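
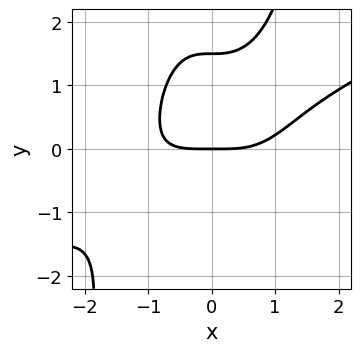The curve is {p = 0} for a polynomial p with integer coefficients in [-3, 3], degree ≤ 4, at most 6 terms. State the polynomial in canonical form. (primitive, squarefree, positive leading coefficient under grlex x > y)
x^4 - 2*x^3*y + 2*y^2 - 3*y

1. Degree: the shape is more complex than any degree-3 curve, so deg p = 4.
2. Checking where it meets the axes: it crosses the x-axis at the gridline x = 0; it meets the y-axis at y = 0 (among the integer gridlines).
3. Putting this together gives p.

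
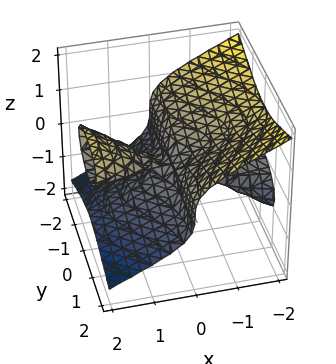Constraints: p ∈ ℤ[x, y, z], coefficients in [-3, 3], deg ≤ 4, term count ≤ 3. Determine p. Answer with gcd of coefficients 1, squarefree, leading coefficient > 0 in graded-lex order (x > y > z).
x^2*z - x*y^2 - 3*z^3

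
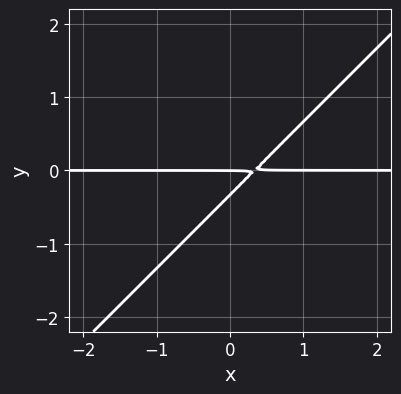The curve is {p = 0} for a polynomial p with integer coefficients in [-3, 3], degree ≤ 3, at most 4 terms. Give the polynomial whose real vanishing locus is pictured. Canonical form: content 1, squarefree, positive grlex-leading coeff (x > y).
Degree: the shape is more complex than any degree-1 curve, so deg p = 2.
Checking where it meets the axes: every point of the x-axis in the box is on the curve; it crosses the y-axis at the gridline y = 0.
Fitting integer coefficients to these (and the overall shape) gives p.

3*x*y - 3*y^2 - y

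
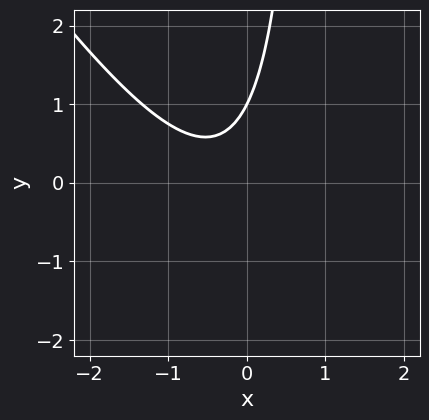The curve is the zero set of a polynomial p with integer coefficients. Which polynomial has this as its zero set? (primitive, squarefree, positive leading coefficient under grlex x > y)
1. deg p = 2. A generic line meets the curve in up to 2 points.
2. From the visible intercepts: it meets the y-axis at y = 1 (among the integer gridlines); no x-intercept at any integer in the box.
3. These observations pin down the coefficients.

3*x^2 + 2*x*y + 2*x - 2*y + 2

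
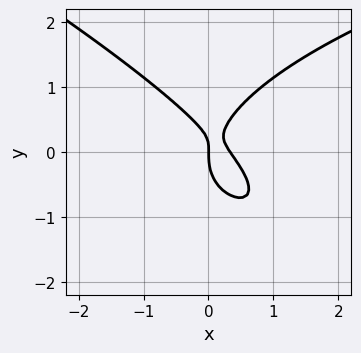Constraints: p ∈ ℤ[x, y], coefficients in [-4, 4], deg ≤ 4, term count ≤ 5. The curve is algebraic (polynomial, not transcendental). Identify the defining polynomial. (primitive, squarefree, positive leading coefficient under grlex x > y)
First, degree: no degree-2 curve has this shape, so deg p = 3.
Then, observable constraints: one x-axis crossing is at x = 0; one y-axis crossing is at y = 0.
Finally, together with the visible shape, these determine p as stated.

x*y^2 + 2*y^3 - 3*x^2 - 2*x*y + x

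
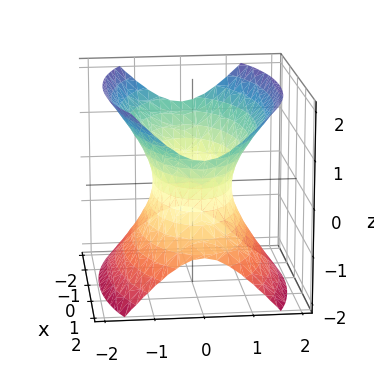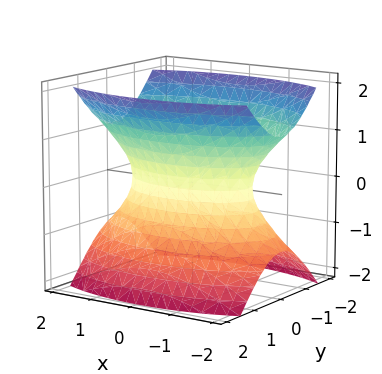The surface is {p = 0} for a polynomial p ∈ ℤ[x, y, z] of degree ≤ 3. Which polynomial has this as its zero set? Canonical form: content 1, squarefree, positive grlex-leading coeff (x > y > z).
x^2 + 3*y^2 - 2*z^2 - 2

1. Degree: an hourglass — one-sheet hyperboloid; a quadric, so deg p = 2.
2. Symmetries: it's symmetric under x → −x, forcing even powers of x; mirror symmetry z ↦ −z ⇒ only even powers of z; mirror symmetry y ↦ −y ⇒ only even powers of y.
3. Against the integer gridlines: the surface avoids every integer z-axis point in the box.
4. Putting this together gives p.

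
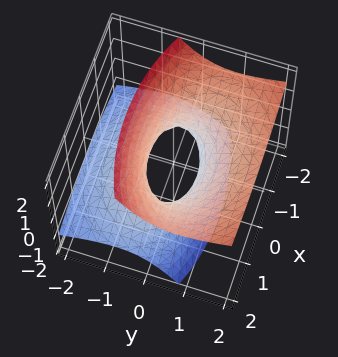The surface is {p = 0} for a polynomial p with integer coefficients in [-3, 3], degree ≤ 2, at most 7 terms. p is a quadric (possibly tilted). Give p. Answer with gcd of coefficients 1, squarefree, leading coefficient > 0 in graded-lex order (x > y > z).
Degree: no degree-1 surface has this shape, so deg p = 2.
Checking where it meets the axes: it misses every integer gridline on the z-axis; among the integer gridlines, it crosses the x-axis at x ∈ {-1, 1}.
Putting this together gives p.

x^2 + 2*y^2 - 3*y*z - 2*z^2 - 1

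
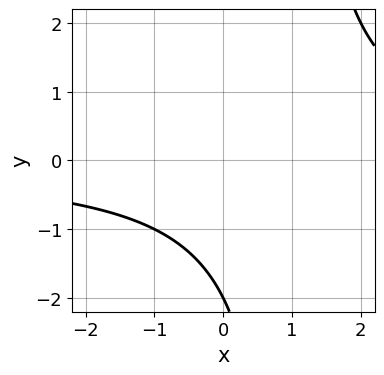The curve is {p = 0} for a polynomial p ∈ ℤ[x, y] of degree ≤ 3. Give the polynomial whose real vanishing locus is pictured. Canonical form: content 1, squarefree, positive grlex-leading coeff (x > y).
x*y - y - 2

First, the degree is 2 — the shape is more complex than any degree-1 curve.
Next, reading off the gridlines: the curve avoids every integer x-axis point in the box; one y-axis crossing is at y = -2.
Finally, matching integer coefficients to the picture gives p.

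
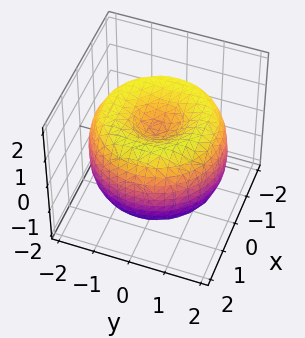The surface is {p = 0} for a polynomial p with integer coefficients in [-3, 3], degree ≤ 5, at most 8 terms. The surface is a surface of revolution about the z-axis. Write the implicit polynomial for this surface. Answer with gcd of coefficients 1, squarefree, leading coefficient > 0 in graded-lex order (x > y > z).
deg p = 4. No degree-3 surface has this shape.
Symmetries: rotational symmetry about the z-axis ⇒ p depends on x, y only through x² + y².
Reading off the gridlines: a circular section at z = 0 has radius between 1 and 2.
Fitting integer coefficients to these (and the overall shape) gives p.

x^4 + 2*x^2*y^2 + y^4 - 3*x^2 - 3*y^2 + 2*z^2 - 1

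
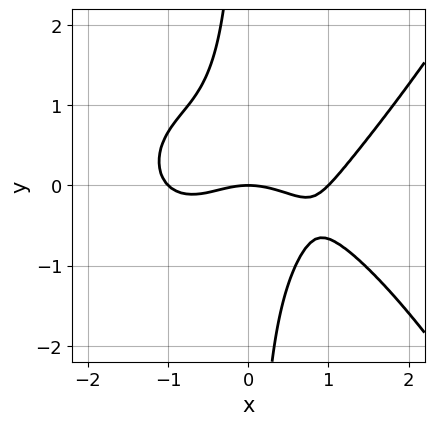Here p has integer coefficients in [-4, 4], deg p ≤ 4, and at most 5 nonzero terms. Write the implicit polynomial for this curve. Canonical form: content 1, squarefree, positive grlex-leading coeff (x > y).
x^4 - 3*x*y^2 - x^2 - 2*y

1. Degree: the shape is more complex than any degree-3 curve, so deg p = 4.
2. Against the integer gridlines: it crosses the y-axis at the gridline y = 0; among the integer gridlines, it crosses the x-axis at x ∈ {-1, 0, 1}.
3. Putting this together gives p.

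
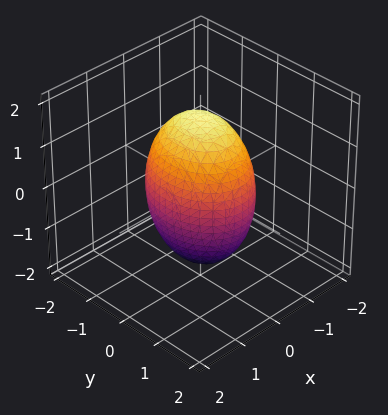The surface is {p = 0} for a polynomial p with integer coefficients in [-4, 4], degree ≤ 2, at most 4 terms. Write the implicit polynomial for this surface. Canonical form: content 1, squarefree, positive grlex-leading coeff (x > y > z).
3*x^2 + 2*y^2 + z^2 - 3

1. The degree is 2 — a closed, bounded, convex surface; a quadric.
2. Symmetries: it's symmetric under z → −z, forcing even powers of z; the x ↦ −x reflection is a symmetry, so x appears only in even powers; mirror symmetry y ↦ −y ⇒ only even powers of y.
3. From the visible intercepts: among the integer gridlines, it crosses the x-axis at x ∈ {-1, 1}.
4. These observations pin down the coefficients.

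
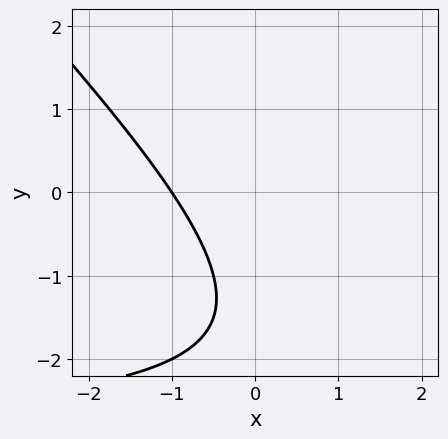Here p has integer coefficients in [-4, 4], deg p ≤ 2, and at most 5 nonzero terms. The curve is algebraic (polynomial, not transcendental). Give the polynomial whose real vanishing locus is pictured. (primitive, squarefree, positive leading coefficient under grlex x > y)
x*y + y^2 + 3*x + 3*y + 3

The degree is 2 — the shape is more complex than any degree-1 curve.
Against the integer gridlines: the curve avoids every integer y-axis point in the box; it meets the x-axis at x = -1 (among the integer gridlines).
The integer polynomial consistent with all of this is the stated p.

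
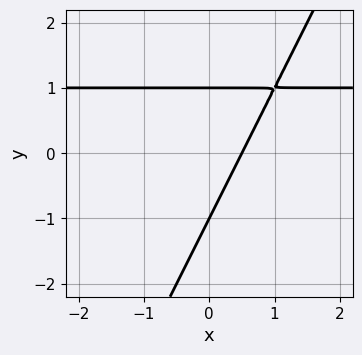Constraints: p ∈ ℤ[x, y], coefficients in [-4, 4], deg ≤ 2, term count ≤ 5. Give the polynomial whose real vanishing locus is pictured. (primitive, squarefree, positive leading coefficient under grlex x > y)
2*x*y - y^2 - 2*x + 1

First, the degree is 2 — no degree-1 curve has this shape.
Then, checking where it meets the axes: among the integer gridlines, it crosses the y-axis at y ∈ {-1, 1}.
Finally, assembling these constraints gives the stated polynomial.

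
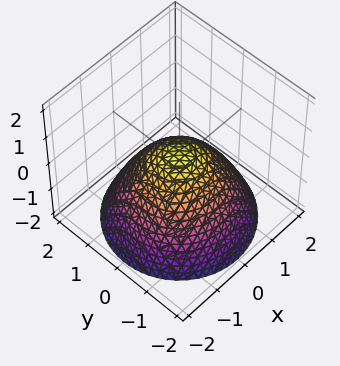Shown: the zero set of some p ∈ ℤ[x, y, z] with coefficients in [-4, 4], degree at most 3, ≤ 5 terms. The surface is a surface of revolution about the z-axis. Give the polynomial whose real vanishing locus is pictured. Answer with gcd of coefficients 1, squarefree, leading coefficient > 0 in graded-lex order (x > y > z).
2*x^2 + 2*y^2 + 3*z - 1

deg p = 2. A generic line meets the surface in up to 2 points.
Symmetries: every cross-section ⟂ z is a circle, so x, y appear only via x² + y².
From the visible intercepts: a circular section at z = -2 has radius between 1 and 2.
These observations pin down the coefficients.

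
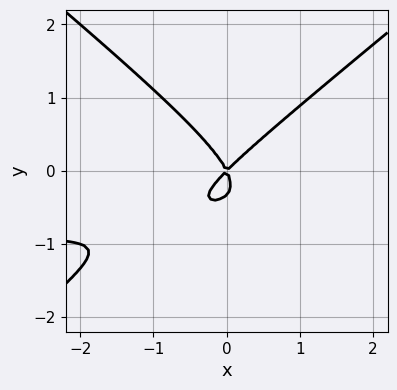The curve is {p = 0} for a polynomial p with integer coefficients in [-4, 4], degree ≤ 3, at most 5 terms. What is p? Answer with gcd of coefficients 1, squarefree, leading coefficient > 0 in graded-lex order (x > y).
First, degree: no degree-2 curve has this shape, so deg p = 3.
Next, observable constraints: it crosses the x-axis at the gridline x = 0; it crosses the y-axis at the gridline y = 0.
Finally, these observations pin down the coefficients.

2*x^2*y - 3*y^3 + 2*x^2 - x*y - y^2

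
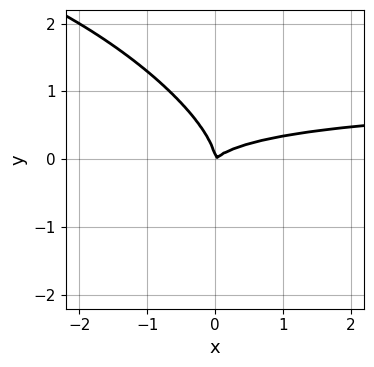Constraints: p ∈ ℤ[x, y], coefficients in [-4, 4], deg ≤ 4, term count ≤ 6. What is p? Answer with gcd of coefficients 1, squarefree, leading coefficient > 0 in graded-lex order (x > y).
(a) The degree is 3 — the shape is more complex than any degree-2 curve.
(b) From the axis intercepts and sections: one y-axis crossing is at y = 0; it meets the x-axis at x = 0 (among the integer gridlines).
(c) Together with the visible shape, these determine p as stated.

x^2*y + 2*x*y^2 + 2*y^3 - x^2 + x*y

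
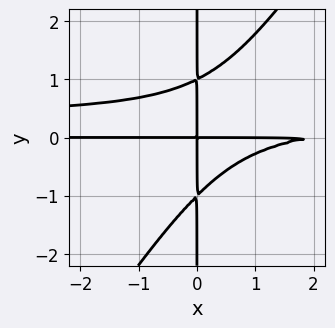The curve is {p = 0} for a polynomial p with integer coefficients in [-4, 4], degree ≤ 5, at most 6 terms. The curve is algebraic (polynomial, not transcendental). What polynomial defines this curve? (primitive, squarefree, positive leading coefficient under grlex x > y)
First, deg p = 4. No degree-3 curve has this shape.
Then, against the integer gridlines: the visible x-axis segment lies entirely on the curve; every point of the y-axis in the box is on the curve.
Finally, fitting integer coefficients to these (and the overall shape) gives p.

3*x^2*y^2 - 2*x*y^3 - x^2*y + 2*x*y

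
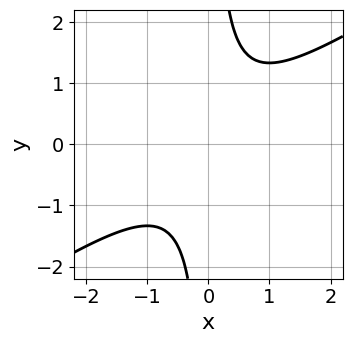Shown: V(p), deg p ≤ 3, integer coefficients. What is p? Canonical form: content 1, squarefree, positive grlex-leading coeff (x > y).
deg p = 2. The shape is more complex than any degree-1 curve.
From the axis intercepts and sections: no x-intercept at any integer in the box; the curve avoids every integer y-axis point in the box.
The integer polynomial consistent with all of this is the stated p.

2*x^2 - 3*x*y + 2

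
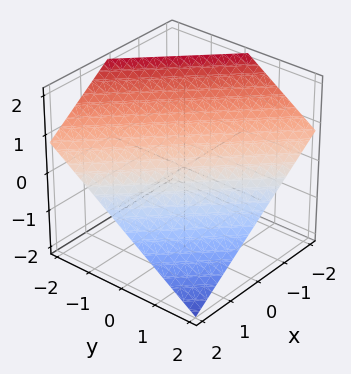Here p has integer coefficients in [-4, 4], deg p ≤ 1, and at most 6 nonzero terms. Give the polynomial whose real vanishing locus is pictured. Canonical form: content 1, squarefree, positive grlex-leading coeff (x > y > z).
2*x + 2*y + 3*z - 2

deg p = 1. The surface is flat (a plane).
Checking where it meets the axes: one x-axis crossing is at x = 1; it crosses the y-axis at the gridline y = 1.
These observations pin down the coefficients.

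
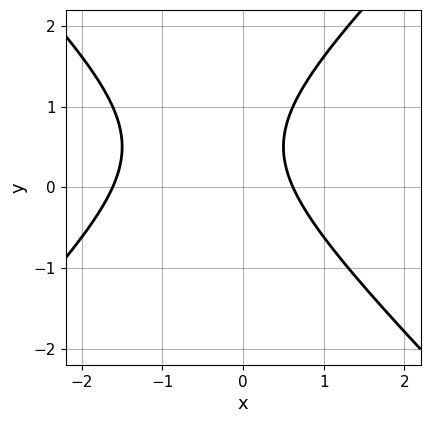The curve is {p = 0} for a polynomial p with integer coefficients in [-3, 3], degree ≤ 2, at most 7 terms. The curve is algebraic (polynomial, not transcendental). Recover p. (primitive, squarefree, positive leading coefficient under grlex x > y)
x^2 - y^2 + x + y - 1

1. deg p = 2. A generic line meets the curve in up to 2 points.
2. Checking where it meets the axes: the curve avoids every integer y-axis point in the box.
3. The integer polynomial consistent with all of this is the stated p.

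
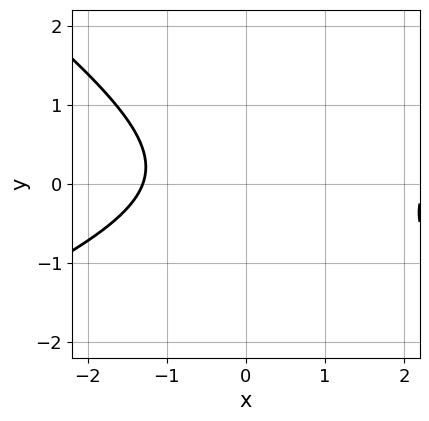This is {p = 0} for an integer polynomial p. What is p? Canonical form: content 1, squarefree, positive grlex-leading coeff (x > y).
x^2 - x*y - 3*y^2 - x - 3

The degree is 2 — no degree-1 curve has this shape.
From the visible intercepts: the curve avoids every integer y-axis point in the box.
Fitting integer coefficients to these (and the overall shape) gives p.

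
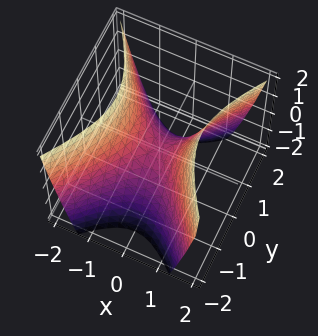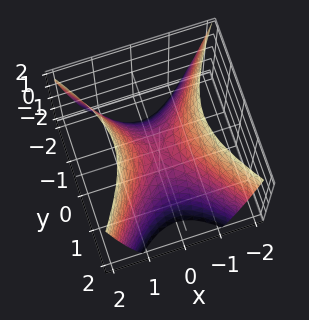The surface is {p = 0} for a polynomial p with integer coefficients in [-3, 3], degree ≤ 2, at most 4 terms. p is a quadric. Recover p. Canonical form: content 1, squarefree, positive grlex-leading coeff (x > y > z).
3*x^2 - 2*y^2 - 2*z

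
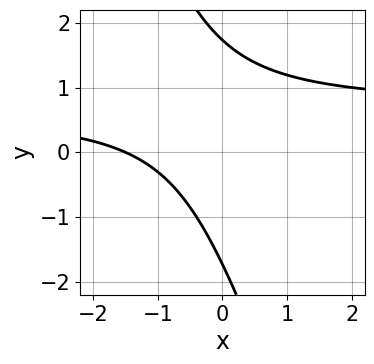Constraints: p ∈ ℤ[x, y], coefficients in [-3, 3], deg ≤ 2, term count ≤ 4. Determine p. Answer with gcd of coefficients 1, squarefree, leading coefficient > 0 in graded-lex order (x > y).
3*x*y + y^2 - 2*x - 3

(a) The degree is 2 — a generic line meets the curve in up to 2 points.
(b) Matching integer coefficients to the picture gives p.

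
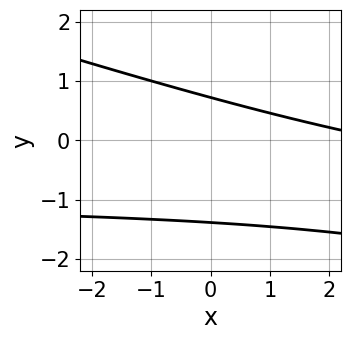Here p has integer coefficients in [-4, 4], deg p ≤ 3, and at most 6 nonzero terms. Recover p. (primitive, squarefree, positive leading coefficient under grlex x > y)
x*y + 3*y^2 + x + 2*y - 3

The degree is 2 — a generic line meets the curve in up to 2 points.
Reading off the gridlines: no x-intercept at any integer in the box.
Putting this together gives p.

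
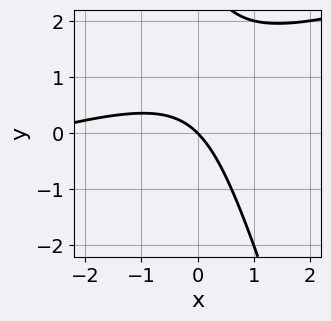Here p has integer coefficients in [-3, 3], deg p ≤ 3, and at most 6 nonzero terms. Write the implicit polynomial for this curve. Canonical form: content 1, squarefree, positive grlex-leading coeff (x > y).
First, the degree is 2 — a generic line meets the curve in up to 2 points.
Then, observable constraints: it meets the y-axis at y = 0 (among the integer gridlines); it meets the x-axis at x = 0 (among the integer gridlines).
Finally, together with the visible shape, these determine p as stated.

x^2 - 3*x*y - y^2 + 3*x + 3*y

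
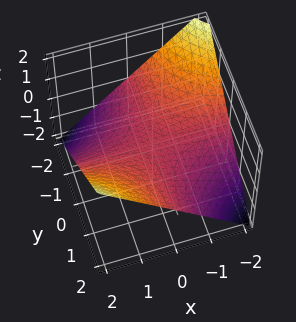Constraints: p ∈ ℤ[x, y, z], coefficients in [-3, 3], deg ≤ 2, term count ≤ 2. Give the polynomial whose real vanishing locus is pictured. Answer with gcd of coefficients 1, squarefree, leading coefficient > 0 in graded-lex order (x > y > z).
x*y - 2*z

(a) The degree is 2 — a saddle surface; a quadric.
(b) Observable constraints: the visible y-axis segment lies entirely on the surface; it meets the z-axis at z = 0 (among the integer gridlines); every point of the x-axis in the box is on the surface.
(c) Together with the visible shape, these determine p as stated.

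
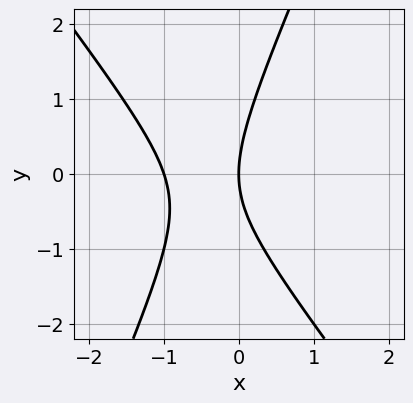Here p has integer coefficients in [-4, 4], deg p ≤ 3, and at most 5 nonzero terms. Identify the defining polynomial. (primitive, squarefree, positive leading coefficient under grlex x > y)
First, the degree is 2 — a generic line meets the curve in up to 2 points.
Then, from the visible intercepts: it meets the y-axis at y = 0 (among the integer gridlines); among the integer gridlines, it crosses the x-axis at x ∈ {-1, 0}.
Finally, putting this together gives p.

3*x^2 + x*y - y^2 + 3*x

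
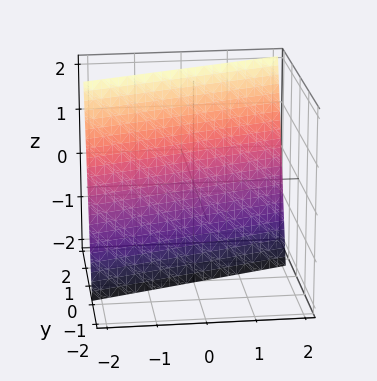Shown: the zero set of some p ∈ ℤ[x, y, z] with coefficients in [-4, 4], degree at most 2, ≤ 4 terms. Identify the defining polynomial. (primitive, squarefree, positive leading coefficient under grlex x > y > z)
1. Degree: every cross-section is a straight line — this is a plane, so deg p = 1.
2. Against the integer gridlines: it crosses the z-axis at the gridline z = -2; one x-axis crossing is at x = -2.
3. The integer polynomial consistent with all of this is the stated p.

x - 3*y + z + 2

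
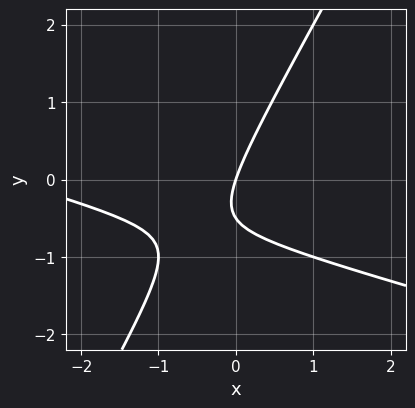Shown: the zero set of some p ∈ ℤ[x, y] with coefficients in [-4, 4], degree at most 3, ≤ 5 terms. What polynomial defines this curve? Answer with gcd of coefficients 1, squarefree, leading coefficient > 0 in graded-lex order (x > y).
deg p = 2. The shape is more complex than any degree-1 curve.
Against the integer gridlines: one y-axis crossing is at y = 0; it crosses the x-axis at the gridline x = 0.
Putting this together gives p.

x^2 + 3*x*y - 2*y^2 + 3*x - y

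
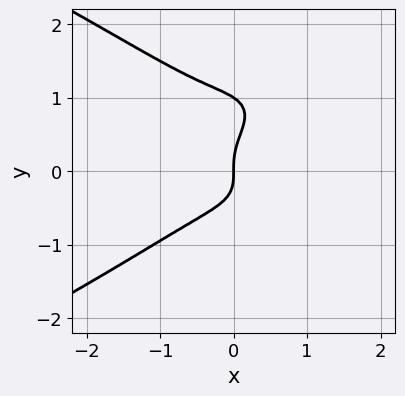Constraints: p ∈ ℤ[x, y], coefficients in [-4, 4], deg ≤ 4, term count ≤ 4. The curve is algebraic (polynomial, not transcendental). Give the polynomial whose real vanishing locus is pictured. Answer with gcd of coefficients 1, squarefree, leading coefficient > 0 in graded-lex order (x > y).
3*y^4 + 3*x^3 - 3*y^3 + 2*x

Degree: a generic line meets the curve in up to 4 points, so deg p = 4.
From the visible intercepts: among the integer gridlines, it crosses the y-axis at y ∈ {0, 1}; it meets the x-axis at x = 0 (among the integer gridlines).
Fitting integer coefficients to these (and the overall shape) gives p.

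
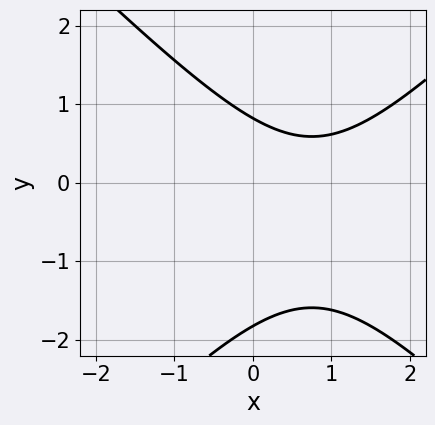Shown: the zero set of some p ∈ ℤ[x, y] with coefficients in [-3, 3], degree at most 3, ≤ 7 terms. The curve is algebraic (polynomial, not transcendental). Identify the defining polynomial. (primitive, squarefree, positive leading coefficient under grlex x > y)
2*x^2 - 2*y^2 - 3*x - 2*y + 3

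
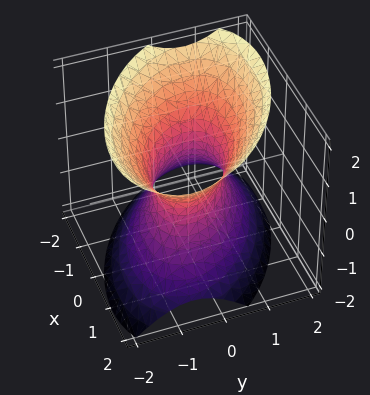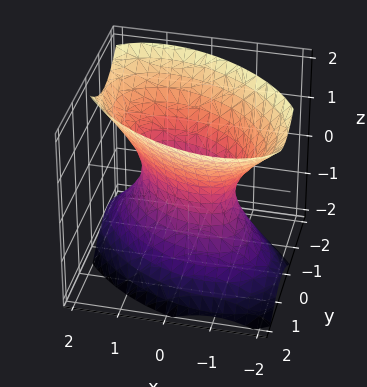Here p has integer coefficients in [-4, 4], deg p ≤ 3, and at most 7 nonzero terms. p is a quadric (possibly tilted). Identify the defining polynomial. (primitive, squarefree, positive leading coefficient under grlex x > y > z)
2*x^2 + 2*x*y + 3*y^2 - 2*z^2 - 2

1. deg p = 2. No degree-1 surface has this shape.
2. Reading off the gridlines: the surface avoids every integer z-axis point in the box; among the integer gridlines, it crosses the x-axis at x ∈ {-1, 1}.
3. Solving for integer coefficients yields p as stated.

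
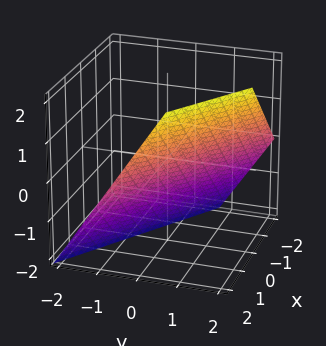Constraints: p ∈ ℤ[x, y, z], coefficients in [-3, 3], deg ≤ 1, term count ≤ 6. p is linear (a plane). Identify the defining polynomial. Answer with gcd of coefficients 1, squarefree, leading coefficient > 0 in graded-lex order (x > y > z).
2*x + 3*y - 2*z - 2

First, degree: every cross-section is a straight line — this is a plane, so deg p = 1.
Then, from the axis intercepts and sections: it meets the x-axis at x = 1 (among the integer gridlines); it crosses the z-axis at the gridline z = -1.
Finally, putting this together gives p.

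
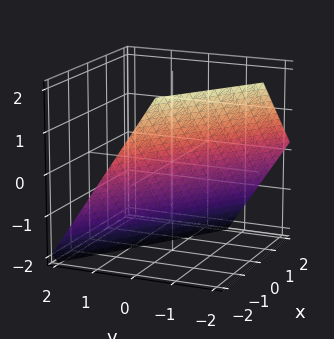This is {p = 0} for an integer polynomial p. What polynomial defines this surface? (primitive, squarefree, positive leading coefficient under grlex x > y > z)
1. deg p = 1.
2. From the axis intercepts and sections: it meets the x-axis at x = -1 (among the integer gridlines); one z-axis crossing is at z = -1.
3. Fitting integer coefficients to these (and the overall shape) gives p.

2*x + 3*y + 2*z + 2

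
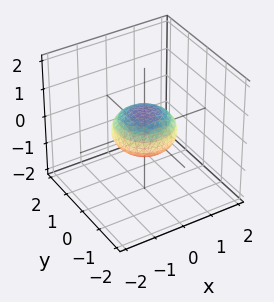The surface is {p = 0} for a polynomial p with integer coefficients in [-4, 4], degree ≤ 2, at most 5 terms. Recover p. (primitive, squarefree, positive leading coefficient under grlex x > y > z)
x^2 + y^2 + 2*z^2 - 1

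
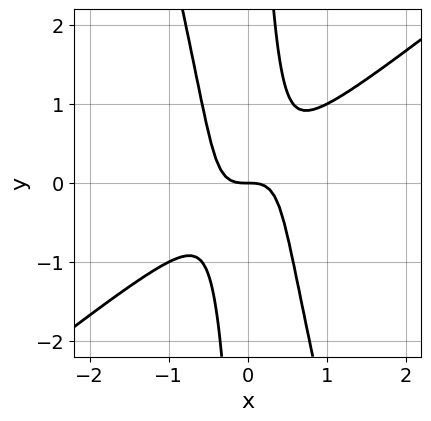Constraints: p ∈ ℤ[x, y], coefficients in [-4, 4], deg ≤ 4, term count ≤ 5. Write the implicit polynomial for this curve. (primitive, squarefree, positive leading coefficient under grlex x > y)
The degree is 3 — a generic line meets the curve in up to 3 points.
Checking where it meets the axes: it meets the y-axis at y = 0 (among the integer gridlines); it meets the x-axis at x = 0 (among the integer gridlines).
Together with the visible shape, these determine p as stated.

3*x^3 - 3*x^2*y - x*y^2 + y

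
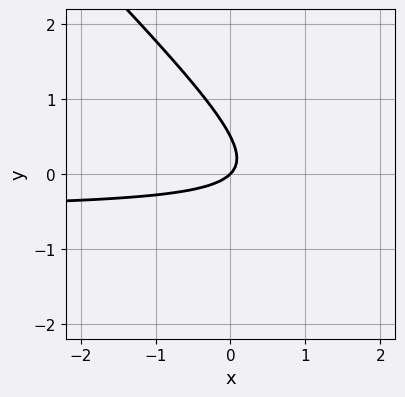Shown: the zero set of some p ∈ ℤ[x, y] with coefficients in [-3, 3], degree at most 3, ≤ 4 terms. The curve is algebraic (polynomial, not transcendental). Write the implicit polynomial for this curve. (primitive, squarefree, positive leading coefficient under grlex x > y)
1. Degree: no degree-1 curve has this shape, so deg p = 2.
2. From the visible intercepts: one x-axis crossing is at x = 0; it meets the y-axis at y = 0 (among the integer gridlines).
3. Matching integer coefficients to the picture gives p.

2*x*y + 2*y^2 + x - y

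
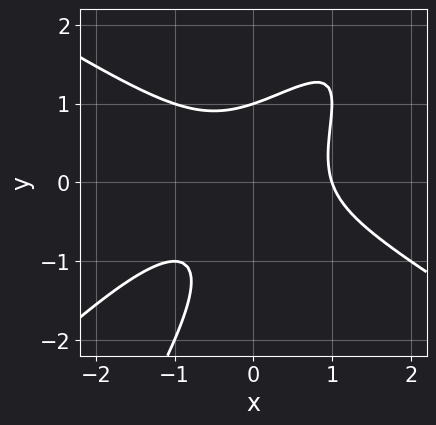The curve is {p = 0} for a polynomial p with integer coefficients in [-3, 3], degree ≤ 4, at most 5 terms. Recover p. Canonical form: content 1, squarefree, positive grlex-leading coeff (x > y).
(a) deg p = 3. A generic line meets the curve in up to 3 points.
(b) From the axis intercepts and sections: one x-axis crossing is at x = 1; it crosses the y-axis at the gridline y = 1.
(c) Putting this together gives p.

x^3 - 2*x*y^2 + y^3 + x*y - 1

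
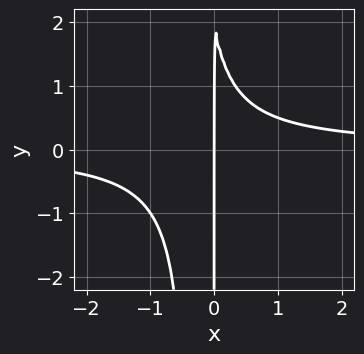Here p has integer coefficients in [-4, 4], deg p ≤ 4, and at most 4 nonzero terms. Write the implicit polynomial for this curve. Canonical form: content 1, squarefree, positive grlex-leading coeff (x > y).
3*x^2*y + x*y - 2*x

(a) deg p = 3. A generic line meets the curve in up to 3 points.
(b) Observable constraints: the visible y-axis segment lies entirely on the curve; it meets the x-axis at x = 0 (among the integer gridlines).
(c) Solving for integer coefficients yields p as stated.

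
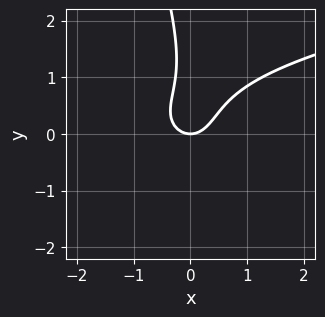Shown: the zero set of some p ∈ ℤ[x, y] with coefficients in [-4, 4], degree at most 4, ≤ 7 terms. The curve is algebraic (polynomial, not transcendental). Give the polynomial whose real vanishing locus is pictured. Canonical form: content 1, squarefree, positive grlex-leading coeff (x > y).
3*x*y^2 + y^3 - 3*x^2 - 2*y^2 + 2*y

1. deg p = 3. A generic line meets the curve in up to 3 points.
2. Reading off the gridlines: it meets the x-axis at x = 0 (among the integer gridlines); one y-axis crossing is at y = 0.
3. Fitting integer coefficients to these (and the overall shape) gives p.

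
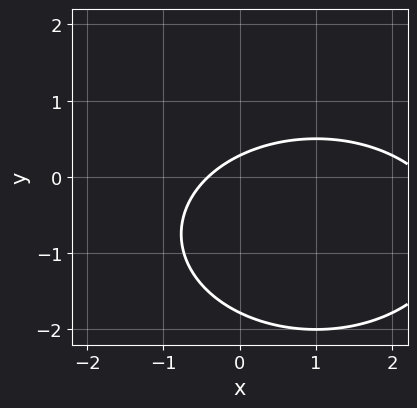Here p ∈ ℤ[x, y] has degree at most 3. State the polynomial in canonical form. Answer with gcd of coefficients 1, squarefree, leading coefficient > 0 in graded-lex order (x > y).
1. The degree is 2 — no degree-1 curve has this shape.
2. Matching integer coefficients to the picture gives p.

x^2 + 2*y^2 - 2*x + 3*y - 1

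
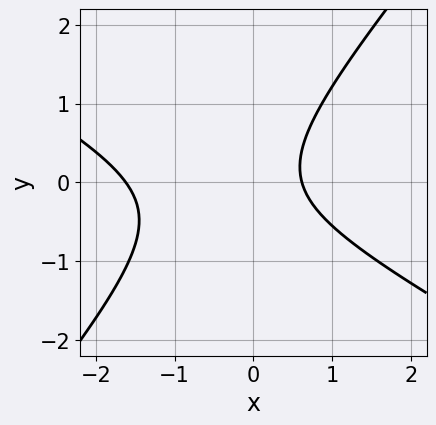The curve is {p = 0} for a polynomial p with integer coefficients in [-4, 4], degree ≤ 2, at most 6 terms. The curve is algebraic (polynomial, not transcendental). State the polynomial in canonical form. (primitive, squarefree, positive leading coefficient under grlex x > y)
(a) Degree: a generic line meets the curve in up to 2 points, so deg p = 2.
(b) Against the integer gridlines: the curve avoids every integer y-axis point in the box.
(c) Assembling these constraints gives the stated polynomial.

2*x^2 + 2*x*y - 3*y^2 + 2*x - 2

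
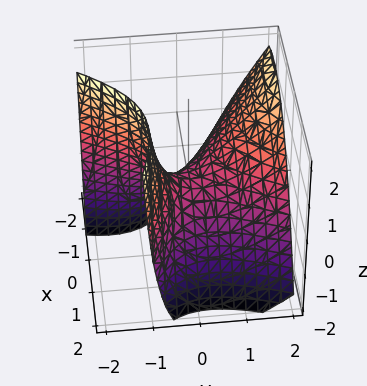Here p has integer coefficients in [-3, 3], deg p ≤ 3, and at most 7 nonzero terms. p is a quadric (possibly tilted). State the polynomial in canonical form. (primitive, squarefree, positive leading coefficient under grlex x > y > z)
2*x^2 + 3*x*y - 2*y^2 + 2*y*z + 3*z

Degree: a generic line meets the surface in up to 2 points, so deg p = 2.
Reading off the gridlines: it crosses the y-axis at the gridline y = 0; it crosses the x-axis at the gridline x = 0.
Solving for integer coefficients yields p as stated.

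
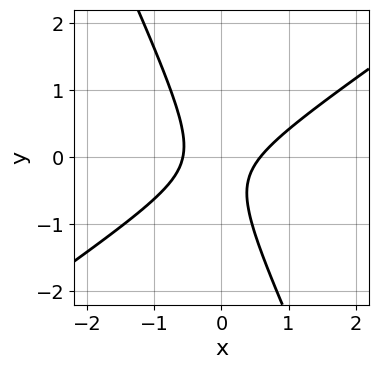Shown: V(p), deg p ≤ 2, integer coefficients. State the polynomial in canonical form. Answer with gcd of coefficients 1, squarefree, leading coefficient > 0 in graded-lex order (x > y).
The degree is 2 — a generic line meets the curve in up to 2 points.
Reading off the gridlines: the curve avoids every integer y-axis point in the box.
Solving for integer coefficients yields p as stated.

3*x^2 - 3*x*y - 2*y^2 - y - 1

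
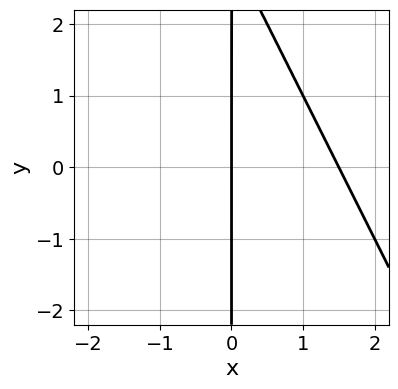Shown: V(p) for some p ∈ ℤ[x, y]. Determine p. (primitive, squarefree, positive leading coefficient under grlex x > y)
2*x^2 + x*y - 3*x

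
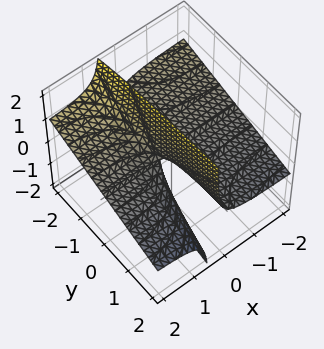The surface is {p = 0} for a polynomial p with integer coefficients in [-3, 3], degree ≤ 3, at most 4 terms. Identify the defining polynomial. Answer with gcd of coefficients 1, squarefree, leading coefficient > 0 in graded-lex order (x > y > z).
x*y + 3*x*z - z

(a) The degree is 2 — no degree-1 surface has this shape.
(b) Checking where it meets the axes: every point of the x-axis in the box is on the surface; every point of the y-axis in the box is on the surface; it crosses the z-axis at the gridline z = 0.
(c) Solving for integer coefficients yields p as stated.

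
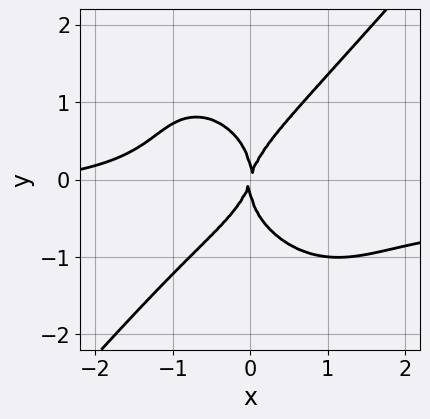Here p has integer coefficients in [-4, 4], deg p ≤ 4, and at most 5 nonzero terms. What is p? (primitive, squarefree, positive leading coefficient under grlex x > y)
3*x^3*y - 2*y^4 + x^3 + 3*x^2 - x*y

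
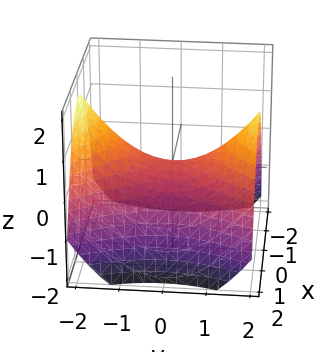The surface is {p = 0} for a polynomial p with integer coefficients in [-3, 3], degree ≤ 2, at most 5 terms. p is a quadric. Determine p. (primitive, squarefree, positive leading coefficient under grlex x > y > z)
2*x^2 - y^2 + 3*z

(a) Degree: a saddle surface; a quadric, so deg p = 2.
(b) Symmetries: it's symmetric under y → −y, forcing even powers of y; it's symmetric under x → −x, forcing even powers of x.
(c) Against the integer gridlines: it meets the y-axis at y = 0 (among the integer gridlines); one z-axis crossing is at z = 0; it meets the x-axis at x = 0 (among the integer gridlines).
(d) Together with the visible shape, these determine p as stated.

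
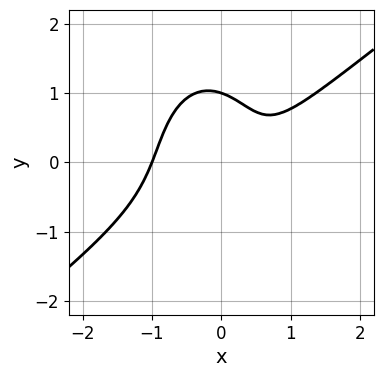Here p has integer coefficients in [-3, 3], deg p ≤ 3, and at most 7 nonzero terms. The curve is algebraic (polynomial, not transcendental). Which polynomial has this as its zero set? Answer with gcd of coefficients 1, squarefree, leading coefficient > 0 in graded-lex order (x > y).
2*x^3 - 2*x^2*y - y^3 - x + 1

(a) The degree is 3 — no degree-2 curve has this shape.
(b) From the visible intercepts: it meets the y-axis at y = 1 (among the integer gridlines); it crosses the x-axis at the gridline x = -1.
(c) Assembling these constraints gives the stated polynomial.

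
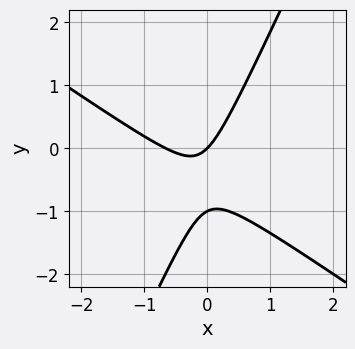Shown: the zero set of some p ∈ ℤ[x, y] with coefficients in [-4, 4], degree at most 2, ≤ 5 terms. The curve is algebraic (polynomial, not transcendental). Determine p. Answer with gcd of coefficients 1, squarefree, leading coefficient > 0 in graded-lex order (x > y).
3*x^2 + 3*x*y - 2*y^2 + 2*x - 2*y

(a) deg p = 2. The shape is more complex than any degree-1 curve.
(b) Observable constraints: it crosses the x-axis at the gridline x = 0; among the integer gridlines, it crosses the y-axis at y ∈ {-1, 0}.
(c) The integer polynomial consistent with all of this is the stated p.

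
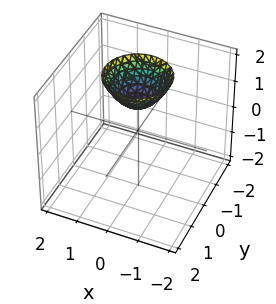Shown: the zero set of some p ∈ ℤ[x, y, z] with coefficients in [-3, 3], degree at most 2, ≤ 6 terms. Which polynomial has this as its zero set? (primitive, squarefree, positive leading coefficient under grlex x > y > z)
x^2 + y^2 - z + 1

1. deg p = 2. A generic line meets the surface in up to 2 points.
2. Symmetry: every cross-section ⟂ z is a circle, so x, y appear only via x² + y².
3. From the axis intercepts and sections: a circular section at z = 2 has radius exactly 1; one z-axis crossing is at z = 1; no y-intercept at any integer in the box.
4. The integer polynomial consistent with all of this is the stated p.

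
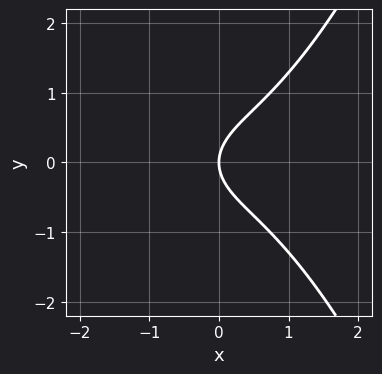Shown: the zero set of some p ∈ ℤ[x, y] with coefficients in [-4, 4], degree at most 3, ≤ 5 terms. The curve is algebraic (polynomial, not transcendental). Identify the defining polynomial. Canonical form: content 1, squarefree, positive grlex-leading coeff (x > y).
The degree is 3 — a generic line meets the curve in up to 3 points.
Symmetries: the y ↦ −y reflection is a symmetry, so y appears only in even powers.
Checking where it meets the axes: one y-axis crossing is at y = 0; it crosses the x-axis at the gridline x = 0.
Together with the visible shape, these determine p as stated.

2*x^3 - 3*y^2 + 3*x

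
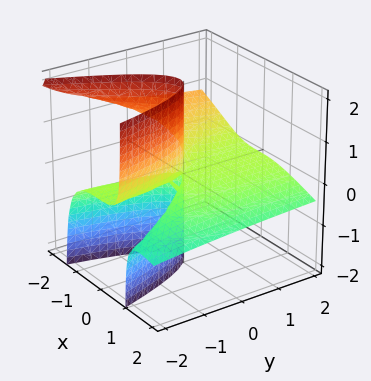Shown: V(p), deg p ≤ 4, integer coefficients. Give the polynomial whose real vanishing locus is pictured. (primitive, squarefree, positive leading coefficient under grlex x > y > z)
(a) The degree is 3 — the shape is more complex than any degree-2 surface.
(b) From the axis intercepts and sections: it crosses the x-axis at the gridline x = 0; every point of the z-axis in the box is on the surface.
(c) Solving for integer coefficients yields p as stated. Check: (0, 1, 0) on the y-axis lies on the surface, and p(0, 1, 0) = 0. ✓

x^3 + 3*x^2*z + 2*x*z + 2*y*z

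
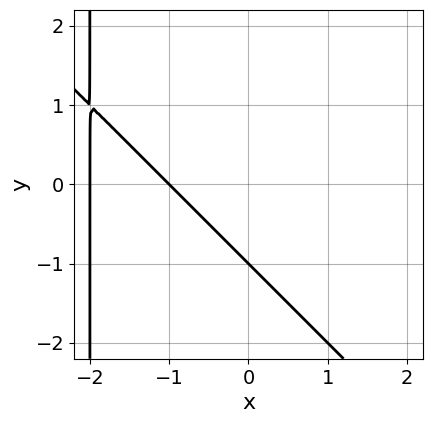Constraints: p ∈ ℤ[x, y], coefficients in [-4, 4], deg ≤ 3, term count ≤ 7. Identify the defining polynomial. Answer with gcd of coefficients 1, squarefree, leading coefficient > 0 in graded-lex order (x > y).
(a) Degree: a generic line meets the curve in up to 2 points, so deg p = 2.
(b) Observable constraints: it crosses the y-axis at the gridline y = -1; the x-axis gridline crossings are at x ∈ {-2, -1}.
(c) Solving for integer coefficients yields p as stated.

x^2 + x*y + 3*x + 2*y + 2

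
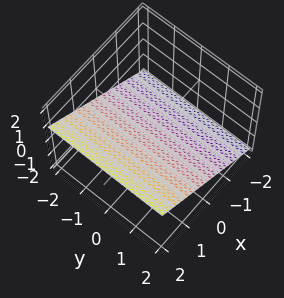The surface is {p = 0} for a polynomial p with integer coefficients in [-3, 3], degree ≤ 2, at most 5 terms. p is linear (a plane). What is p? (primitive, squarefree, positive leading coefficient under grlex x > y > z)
deg p = 1.
From the visible intercepts: no y-intercept at any integer in the box; it meets the x-axis at x = 1 (among the integer gridlines).
The integer polynomial consistent with all of this is the stated p.

2*x - 3*z - 2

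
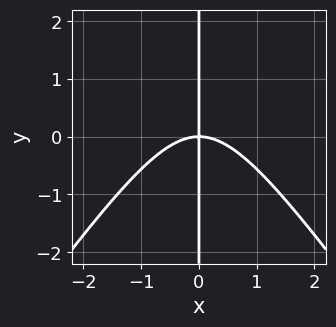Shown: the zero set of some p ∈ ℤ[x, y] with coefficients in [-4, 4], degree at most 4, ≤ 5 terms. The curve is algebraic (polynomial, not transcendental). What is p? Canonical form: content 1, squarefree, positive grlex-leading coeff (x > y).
(a) Degree: a generic line meets the curve in up to 3 points, so deg p = 3.
(b) Checking where it meets the axes: every point of the y-axis in the box is on the curve; it meets the x-axis at x = 0 (among the integer gridlines).
(c) Assembling these constraints gives the stated polynomial.

2*x^3 - x*y^2 + 3*x*y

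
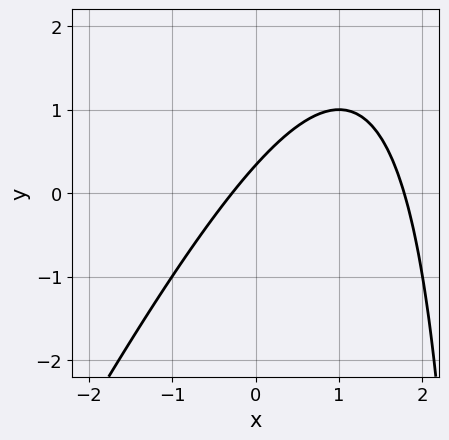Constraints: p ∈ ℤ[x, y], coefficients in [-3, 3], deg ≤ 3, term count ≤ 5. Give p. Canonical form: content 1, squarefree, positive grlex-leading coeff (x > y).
deg p = 2. A generic line meets the curve in up to 2 points.
Matching integer coefficients to the picture gives p.

2*x^2 - x*y - 3*x + 3*y - 1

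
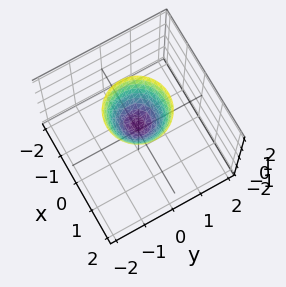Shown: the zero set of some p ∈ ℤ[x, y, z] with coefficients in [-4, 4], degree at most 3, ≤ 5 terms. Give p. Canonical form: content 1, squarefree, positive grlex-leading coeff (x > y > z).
3*x^2 + 3*y^2 - 2*z + 1

1. The degree is 2 — the shape is more complex than any degree-1 surface.
2. Symmetry: the surface is invariant under rotation about z: p = q(x² + y², z).
3. Checking where it meets the axes: it misses every integer gridline on the x-axis; a circular section at z = 2 has radius exactly 1.
4. These observations pin down the coefficients.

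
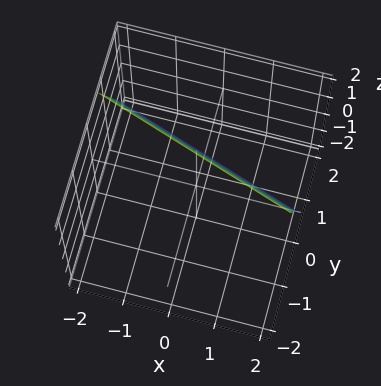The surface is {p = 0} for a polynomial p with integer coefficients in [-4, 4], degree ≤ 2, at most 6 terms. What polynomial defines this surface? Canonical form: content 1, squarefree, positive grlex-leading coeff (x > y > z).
x + 3*y + z - 2

The degree is 1 — every cross-section is a straight line — this is a plane.
Against the integer gridlines: one x-axis crossing is at x = 2; it meets the z-axis at z = 2 (among the integer gridlines).
Putting this together gives p.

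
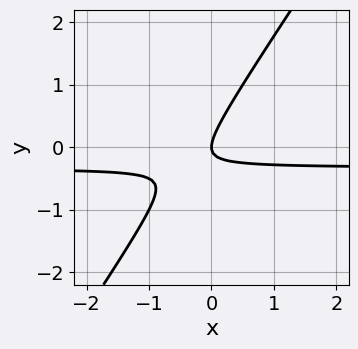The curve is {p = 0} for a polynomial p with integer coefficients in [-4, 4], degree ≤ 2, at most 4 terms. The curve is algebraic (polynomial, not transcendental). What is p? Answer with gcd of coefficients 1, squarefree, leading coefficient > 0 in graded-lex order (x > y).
First, deg p = 2. A generic line meets the curve in up to 2 points.
Next, against the integer gridlines: it crosses the y-axis at the gridline y = 0; it meets the x-axis at x = 0 (among the integer gridlines).
Finally, the integer polynomial consistent with all of this is the stated p.

3*x*y - 2*y^2 + x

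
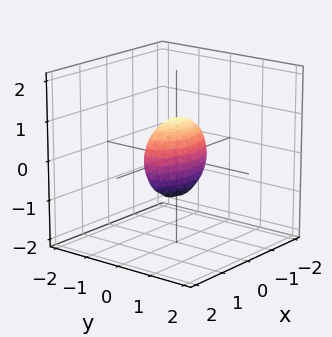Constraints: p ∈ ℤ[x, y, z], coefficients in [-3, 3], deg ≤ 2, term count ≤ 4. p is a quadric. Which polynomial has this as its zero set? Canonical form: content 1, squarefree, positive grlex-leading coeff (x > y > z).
x^2 + 3*y^2 + z^2 - 1

First, deg p = 2. Bounded and convex; a quadric.
Then, symmetries: it's symmetric under x → −x, forcing even powers of x; the z ↦ −z reflection is a symmetry, so z appears only in even powers; the y ↦ −y reflection is a symmetry, so y appears only in even powers.
Then, observable constraints: the x-axis gridline crossings are at x ∈ {-1, 1}; the z-axis gridline crossings are at z ∈ {-1, 1}.
Finally, fitting integer coefficients to these (and the overall shape) gives p.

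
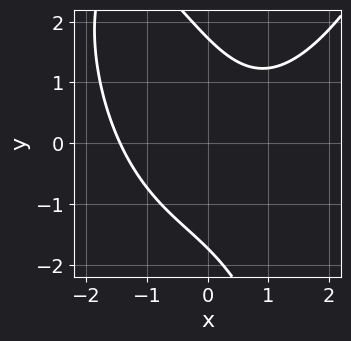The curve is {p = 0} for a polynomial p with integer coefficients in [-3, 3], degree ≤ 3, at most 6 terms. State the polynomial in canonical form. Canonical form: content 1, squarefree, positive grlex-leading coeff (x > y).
First, deg p = 3.
Finally, the integer polynomial consistent with all of this is the stated p.

x^3 - 2*x*y - y^2 + 3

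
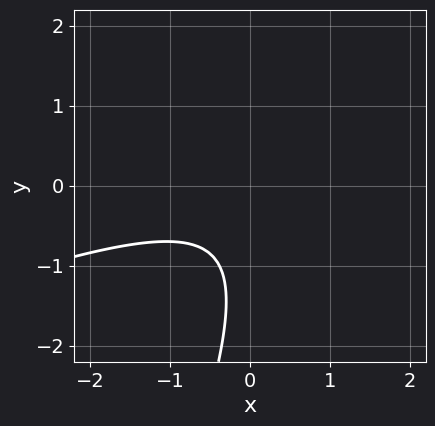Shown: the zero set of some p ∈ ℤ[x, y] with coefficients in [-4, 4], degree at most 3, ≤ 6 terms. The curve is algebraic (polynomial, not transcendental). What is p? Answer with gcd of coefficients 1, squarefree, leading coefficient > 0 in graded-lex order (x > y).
x^2 - 3*x*y + y^2 + 2*y + 2

(a) Degree: the shape is more complex than any degree-1 curve, so deg p = 2.
(b) Against the integer gridlines: the curve avoids every integer x-axis point in the box; it misses every integer gridline on the y-axis.
(c) These observations pin down the coefficients.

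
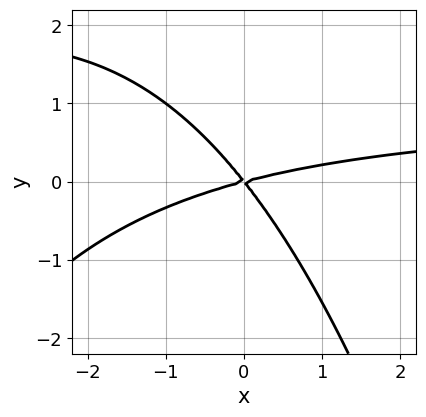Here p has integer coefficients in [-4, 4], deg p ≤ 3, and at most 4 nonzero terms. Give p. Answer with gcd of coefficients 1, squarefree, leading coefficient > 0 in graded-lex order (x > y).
First, degree: no degree-2 curve has this shape, so deg p = 3.
Then, from the axis intercepts and sections: it meets the x-axis at x = 0 (among the integer gridlines); one y-axis crossing is at y = 0.
Finally, the integer polynomial consistent with all of this is the stated p.

x^2*y - x^2 + 3*x*y + 3*y^2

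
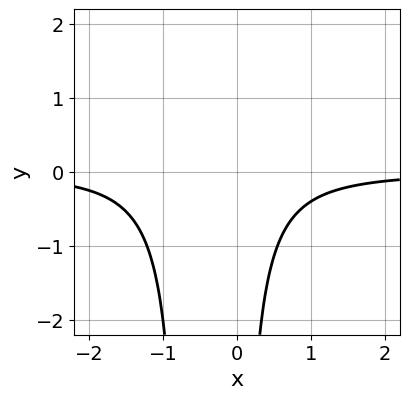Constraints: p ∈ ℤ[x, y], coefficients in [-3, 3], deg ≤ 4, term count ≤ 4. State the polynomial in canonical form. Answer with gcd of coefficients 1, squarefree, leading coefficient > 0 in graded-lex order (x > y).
3*x^2*y + 2*x*y + 2

(a) The degree is 3 — no degree-2 curve has this shape.
(b) Against the integer gridlines: no y-intercept at any integer in the box; no x-intercept at any integer in the box.
(c) Solving for integer coefficients yields p as stated.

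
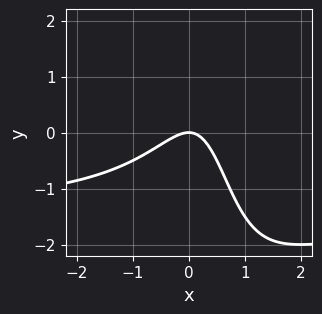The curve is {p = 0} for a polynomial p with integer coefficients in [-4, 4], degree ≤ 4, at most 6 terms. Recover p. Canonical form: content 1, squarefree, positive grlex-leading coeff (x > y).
deg p = 3. The shape is more complex than any degree-2 curve.
Checking where it meets the axes: one x-axis crossing is at x = 0; one y-axis crossing is at y = 0.
These observations pin down the coefficients.

2*x^2*y + 3*x^2 - 2*x*y + 2*y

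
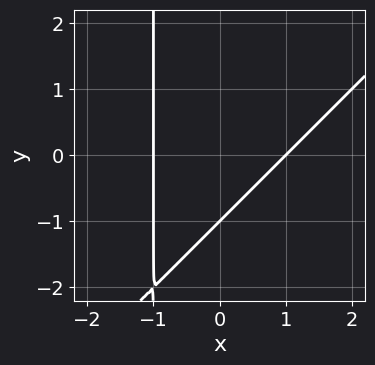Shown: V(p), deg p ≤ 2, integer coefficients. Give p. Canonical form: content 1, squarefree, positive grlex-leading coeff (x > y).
x^2 - x*y - y - 1

First, degree: the shape is more complex than any degree-1 curve, so deg p = 2.
Next, against the integer gridlines: the x-axis gridline crossings are at x ∈ {-1, 1}; one y-axis crossing is at y = -1.
Finally, fitting integer coefficients to these (and the overall shape) gives p.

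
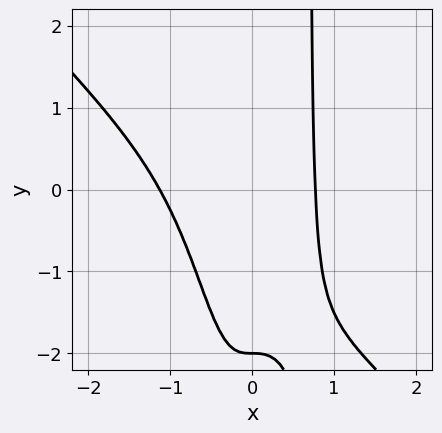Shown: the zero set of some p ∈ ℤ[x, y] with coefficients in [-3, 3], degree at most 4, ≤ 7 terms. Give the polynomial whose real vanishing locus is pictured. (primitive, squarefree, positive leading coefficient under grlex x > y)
3*x^4 + 3*x^3*y + 2*x^3 - y - 2

1. deg p = 4.
2. Observable constraints: one y-axis crossing is at y = -2.
3. Together with the visible shape, these determine p as stated.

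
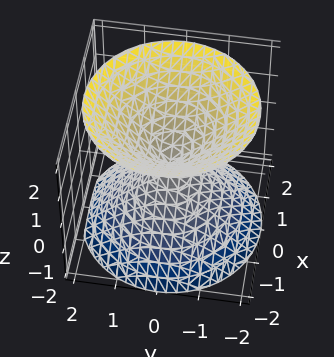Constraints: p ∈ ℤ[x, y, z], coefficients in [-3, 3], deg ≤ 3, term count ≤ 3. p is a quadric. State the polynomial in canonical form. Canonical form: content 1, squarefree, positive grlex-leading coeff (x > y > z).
1. The picture has 2 separate pieces. They look like related sheets of one shape, so recover p as a whole.
2. Degree: a double cone through the origin; a quadric, so deg p = 2.
3. Symmetry: the surface is invariant under rotation about z: p = q(x² + y², z); it's symmetric under z → −z, forcing even powers of z.
4. Reading off the gridlines: it meets the z-axis at z = 0 (among the integer gridlines); one x-axis crossing is at x = 0.
5. Fitting integer coefficients to these (and the overall shape) gives p.

x^2 + y^2 - z^2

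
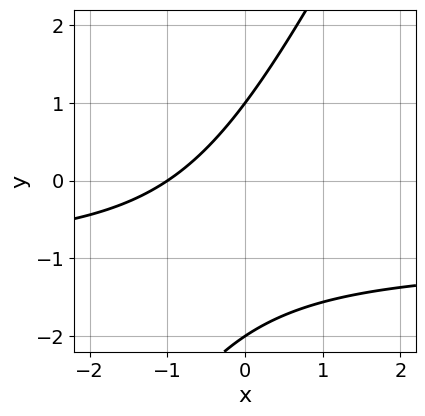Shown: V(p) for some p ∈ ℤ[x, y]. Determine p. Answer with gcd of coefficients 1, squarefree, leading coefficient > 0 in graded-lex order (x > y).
First, degree: no degree-1 curve has this shape, so deg p = 2.
Then, against the integer gridlines: the y-axis gridline crossings are at y ∈ {-2, 1}; it meets the x-axis at x = -1 (among the integer gridlines).
Finally, putting this together gives p.

2*x*y - y^2 + 2*x - y + 2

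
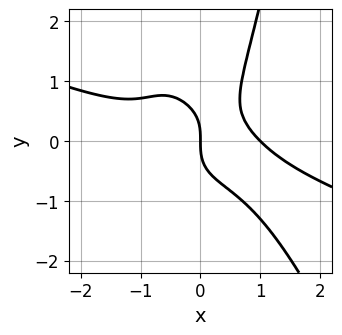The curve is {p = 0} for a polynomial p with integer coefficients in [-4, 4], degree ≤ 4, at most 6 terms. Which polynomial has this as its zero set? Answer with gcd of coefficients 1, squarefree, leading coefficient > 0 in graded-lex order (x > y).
deg p = 4. The shape is more complex than any degree-3 curve.
From the axis intercepts and sections: it meets the y-axis at y = 0 (among the integer gridlines); among the integer gridlines, it crosses the x-axis at x ∈ {0, 1}.
Putting this together gives p.

x^4 + 3*x^3*y + x^2*y^2 - y^3 - x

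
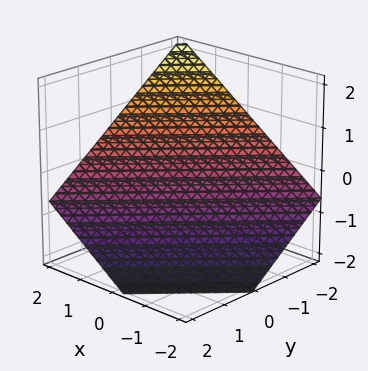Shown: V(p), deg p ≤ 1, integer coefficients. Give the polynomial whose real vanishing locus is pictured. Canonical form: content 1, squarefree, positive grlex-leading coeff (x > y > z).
(a) deg p = 1.
(b) From the visible intercepts: one y-axis crossing is at y = -1; it meets the x-axis at x = 1 (among the integer gridlines).
(c) Fitting integer coefficients to these (and the overall shape) gives p.

2*x - 2*y - 3*z - 2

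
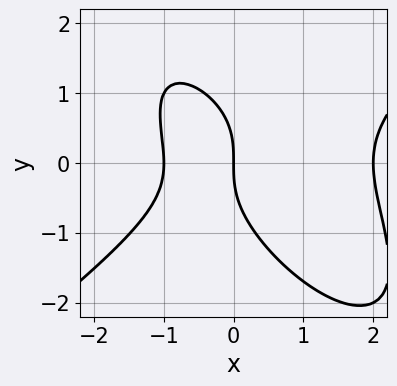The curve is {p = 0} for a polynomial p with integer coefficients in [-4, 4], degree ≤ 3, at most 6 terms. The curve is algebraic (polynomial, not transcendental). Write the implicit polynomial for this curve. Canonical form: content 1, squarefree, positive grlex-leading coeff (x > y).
(a) Degree: the shape is more complex than any degree-2 curve, so deg p = 3.
(b) Observable constraints: among the integer gridlines, it crosses the x-axis at x ∈ {-1, 0, 2}; one y-axis crossing is at y = 0.
(c) Solving for integer coefficients yields p as stated.

x^3 - x*y^2 - y^3 - x^2 - 2*x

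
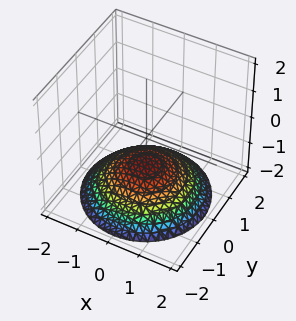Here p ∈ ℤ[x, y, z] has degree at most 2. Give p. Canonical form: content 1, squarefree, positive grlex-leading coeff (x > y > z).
deg p = 2. The shape is more complex than any degree-1 surface.
Symmetry: every cross-section ⟂ z is a circle, so x, y appear only via x² + y².
From the axis intercepts and sections: a circular section at z = -2 has radius between 1 and 2; it misses every integer gridline on the y-axis; the surface avoids every integer x-axis point in the box.
The integer polynomial consistent with all of this is the stated p. Check: (0, 0, -1) on the z-axis lies on the surface, and p(0, 0, -1) = 0. ✓

x^2 + y^2 + 3*z + 3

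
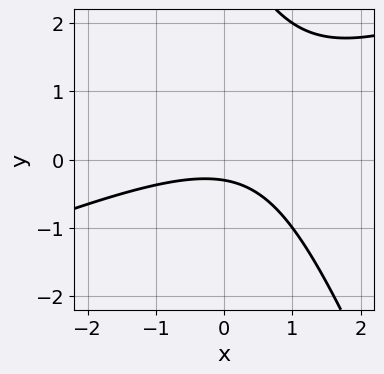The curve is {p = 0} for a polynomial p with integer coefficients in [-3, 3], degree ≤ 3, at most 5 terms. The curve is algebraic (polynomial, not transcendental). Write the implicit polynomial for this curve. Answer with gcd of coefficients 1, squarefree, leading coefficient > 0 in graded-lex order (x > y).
x^2 - 2*x*y - y^2 + 3*y + 1

The degree is 2 — a generic line meets the curve in up to 2 points.
From the axis intercepts and sections: it misses every integer gridline on the x-axis.
Solving for integer coefficients yields p as stated.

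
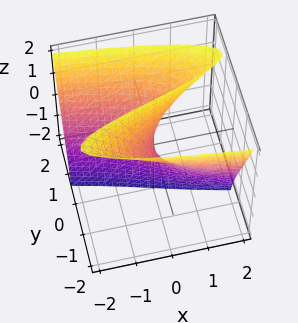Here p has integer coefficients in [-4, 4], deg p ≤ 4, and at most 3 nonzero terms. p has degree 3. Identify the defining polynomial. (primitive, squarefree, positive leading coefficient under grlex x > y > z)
First, the degree is 3 — no degree-2 surface has this shape.
Next, checking where it meets the axes: every point of the z-axis in the box is on the surface; it crosses the x-axis at the gridline x = 0.
Finally, these observations pin down the coefficients.

2*y^3 - 3*y*z + 2*x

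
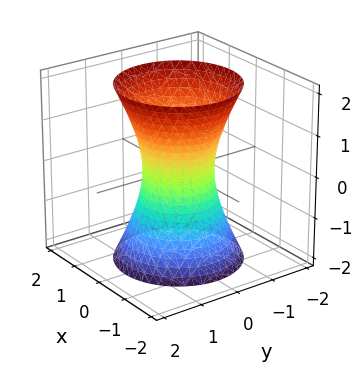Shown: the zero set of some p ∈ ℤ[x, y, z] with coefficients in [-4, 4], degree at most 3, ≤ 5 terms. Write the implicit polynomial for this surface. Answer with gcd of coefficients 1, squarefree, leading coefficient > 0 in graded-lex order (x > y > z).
3*x^2 + 3*y^2 - z^2 - 2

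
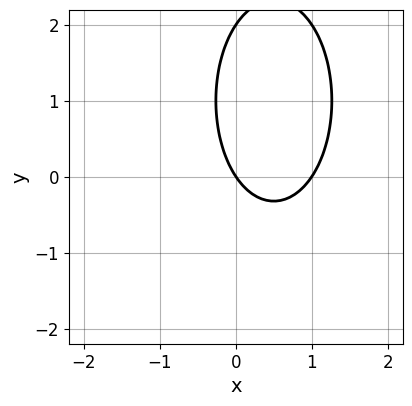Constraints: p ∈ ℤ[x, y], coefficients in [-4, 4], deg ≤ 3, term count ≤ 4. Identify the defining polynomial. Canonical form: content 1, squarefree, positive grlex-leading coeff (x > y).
1. The degree is 2 — no degree-1 curve has this shape.
2. Observable constraints: the x-axis gridline crossings are at x ∈ {0, 1}; the y-axis gridline crossings are at y ∈ {0, 2}.
3. The integer polynomial consistent with all of this is the stated p.

3*x^2 + y^2 - 3*x - 2*y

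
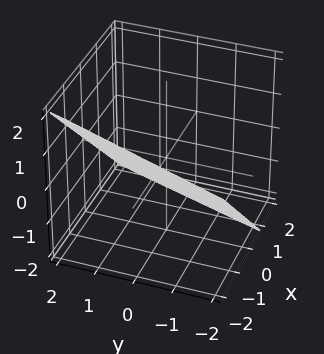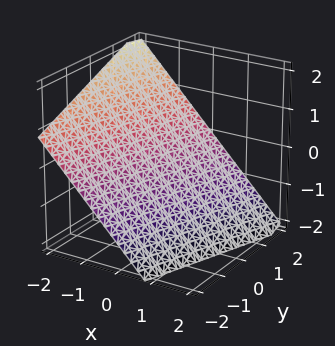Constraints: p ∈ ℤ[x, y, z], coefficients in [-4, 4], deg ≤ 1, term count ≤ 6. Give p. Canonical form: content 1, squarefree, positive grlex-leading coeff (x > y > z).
3*x - y + 3*z + 2

The degree is 1 — every cross-section is a straight line — this is a plane.
Checking where it meets the axes: it crosses the y-axis at the gridline y = 2.
Solving for integer coefficients yields p as stated.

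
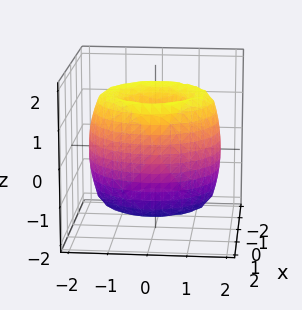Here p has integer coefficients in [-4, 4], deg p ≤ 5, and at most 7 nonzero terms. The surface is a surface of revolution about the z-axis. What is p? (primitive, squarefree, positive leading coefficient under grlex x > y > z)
(a) The degree is 4 — a generic line meets the surface in up to 4 points.
(b) Symmetry: every cross-section ⟂ z is a circle, so x, y appear only via x² + y².
(c) Checking where it meets the axes: one x-axis crossing is at x = 0; a circular section at z = -1 has radius between 0 and 1; it crosses the y-axis at the gridline y = 0.
(d) Fitting integer coefficients to these (and the overall shape) gives p.

x^4 + 2*x^2*y^2 + y^4 - 3*x^2 - 3*y^2 + z^2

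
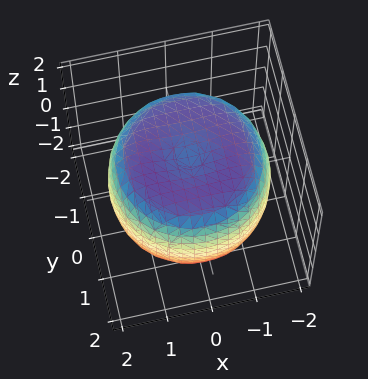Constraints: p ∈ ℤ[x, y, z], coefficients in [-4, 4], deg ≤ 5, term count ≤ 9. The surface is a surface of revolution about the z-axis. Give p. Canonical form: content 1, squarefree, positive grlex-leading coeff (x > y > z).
The degree is 4 — a generic line meets the surface in up to 4 points.
Symmetries: the z-axis is an axis of rotation, so x and y enter only as x² + y².
From the visible intercepts: a circular section at z = 1 has radius between 1 and 2.
Assembling these constraints gives the stated polynomial.

x^4 + 2*x^2*y^2 + y^4 - 2*x^2 - 2*y^2 + 2*z^2 - 3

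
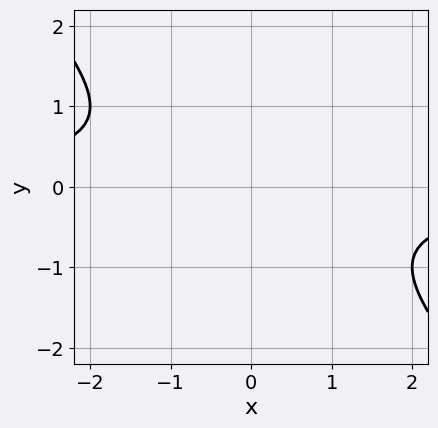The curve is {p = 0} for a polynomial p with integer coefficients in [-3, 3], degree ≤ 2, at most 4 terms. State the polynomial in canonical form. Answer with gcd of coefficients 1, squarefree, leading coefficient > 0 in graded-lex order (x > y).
x*y + y^2 + 1

The degree is 2 — a generic line meets the curve in up to 2 points.
Reading off the gridlines: the curve avoids every integer x-axis point in the box; no y-intercept at any integer in the box.
Matching integer coefficients to the picture gives p.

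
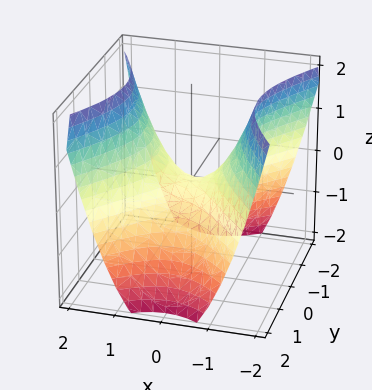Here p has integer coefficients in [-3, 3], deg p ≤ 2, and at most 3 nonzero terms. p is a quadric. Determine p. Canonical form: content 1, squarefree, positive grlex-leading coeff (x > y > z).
(a) Degree: a saddle surface; a quadric, so deg p = 2.
(b) Symmetries: the y ↦ −y reflection is a symmetry, so y appears only in even powers; the x ↦ −x reflection is a symmetry, so x appears only in even powers.
(c) From the visible intercepts: one y-axis crossing is at y = 0; it meets the z-axis at z = 0 (among the integer gridlines); it crosses the x-axis at the gridline x = 0.
(d) Solving for integer coefficients yields p as stated.

3*x^2 - 2*y^2 - 3*z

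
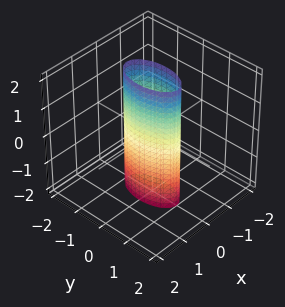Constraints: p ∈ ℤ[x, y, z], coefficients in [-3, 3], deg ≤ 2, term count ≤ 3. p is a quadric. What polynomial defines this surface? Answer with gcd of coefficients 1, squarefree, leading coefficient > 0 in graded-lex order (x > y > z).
3*x^2 + y^2 - 1

Degree: a cylinder; a quadric, so deg p = 2.
Symmetries: it's symmetric under y → −y, forcing even powers of y; it's symmetric under z → −z, forcing even powers of z; it's symmetric under x → −x, forcing even powers of x.
Against the integer gridlines: among the integer gridlines, it crosses the y-axis at y ∈ {-1, 1}; it misses every integer gridline on the z-axis.
Putting this together gives p.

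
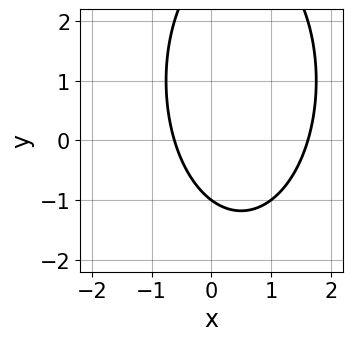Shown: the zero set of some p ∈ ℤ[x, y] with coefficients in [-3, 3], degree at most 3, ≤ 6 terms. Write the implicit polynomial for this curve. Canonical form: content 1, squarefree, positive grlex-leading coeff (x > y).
3*x^2 + y^2 - 3*x - 2*y - 3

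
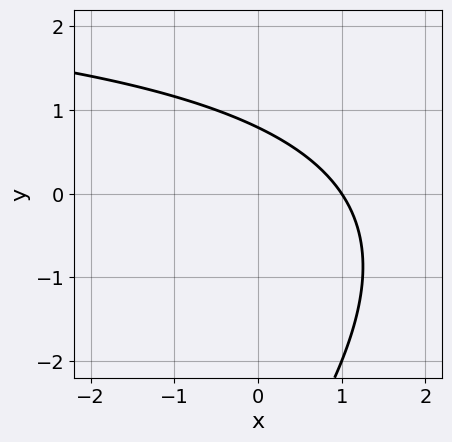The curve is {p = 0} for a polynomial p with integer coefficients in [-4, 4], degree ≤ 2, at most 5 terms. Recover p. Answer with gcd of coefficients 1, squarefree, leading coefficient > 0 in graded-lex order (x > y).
x*y - y^2 - 3*x - 3*y + 3

First, the degree is 2 — a generic line meets the curve in up to 2 points.
Next, observable constraints: it crosses the x-axis at the gridline x = 1.
Finally, solving for integer coefficients yields p as stated.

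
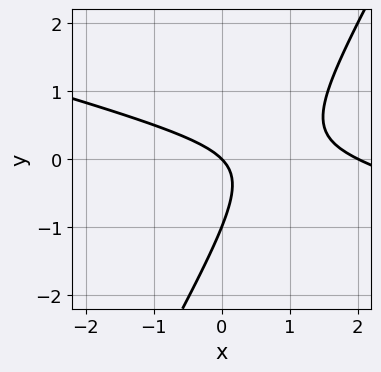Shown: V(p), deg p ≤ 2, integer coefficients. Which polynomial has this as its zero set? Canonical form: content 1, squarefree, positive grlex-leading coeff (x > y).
(a) Degree: a generic line meets the curve in up to 2 points, so deg p = 2.
(b) Reading off the gridlines: among the integer gridlines, it crosses the y-axis at y ∈ {-1, 0}; the x-axis gridline crossings are at x ∈ {0, 2}.
(c) Fitting integer coefficients to these (and the overall shape) gives p.

x^2 + 3*x*y - 2*y^2 - 2*x - 2*y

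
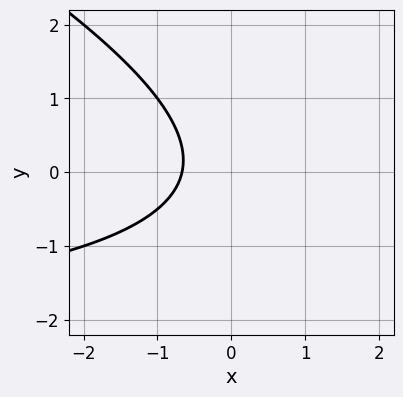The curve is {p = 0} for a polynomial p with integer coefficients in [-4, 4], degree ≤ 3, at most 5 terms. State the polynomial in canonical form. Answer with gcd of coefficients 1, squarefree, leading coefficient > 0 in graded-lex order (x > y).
x*y + 2*y^2 + 3*x + 2

First, degree: a generic line meets the curve in up to 2 points, so deg p = 2.
Next, reading off the gridlines: no y-intercept at any integer in the box.
Finally, the integer polynomial consistent with all of this is the stated p.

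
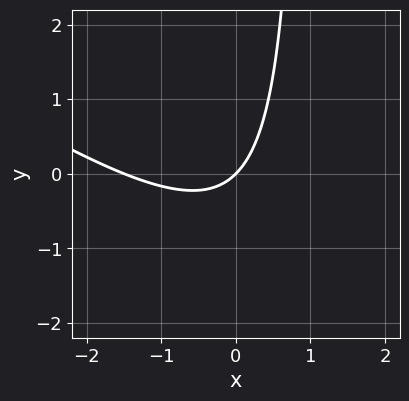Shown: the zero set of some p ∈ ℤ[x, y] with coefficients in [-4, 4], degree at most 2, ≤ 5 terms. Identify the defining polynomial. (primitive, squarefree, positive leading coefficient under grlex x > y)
First, degree: the shape is more complex than any degree-1 curve, so deg p = 2.
Then, reading off the gridlines: it crosses the x-axis at the gridline x = 0; one y-axis crossing is at y = 0.
Finally, together with the visible shape, these determine p as stated.

2*x^2 + 3*x*y + 3*x - 3*y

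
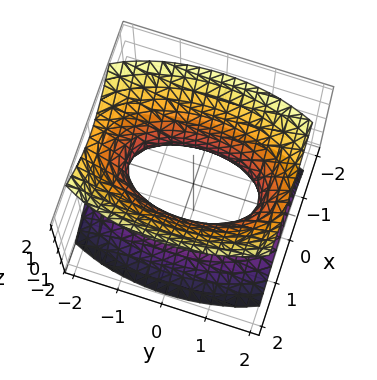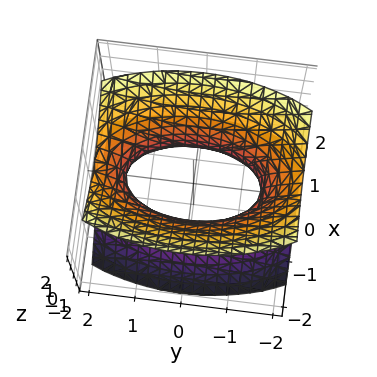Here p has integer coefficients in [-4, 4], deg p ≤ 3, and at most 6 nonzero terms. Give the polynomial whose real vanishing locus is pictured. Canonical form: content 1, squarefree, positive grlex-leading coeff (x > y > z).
3*x^2 + y^2 - 2*z^2 - 2

(a) Degree: one connected sheet with a waist; a quadric, so deg p = 2.
(b) Symmetries: it's symmetric under y → −y, forcing even powers of y; mirror symmetry z ↦ −z ⇒ only even powers of z; the x ↦ −x reflection is a symmetry, so x appears only in even powers.
(c) Observable constraints: it misses every integer gridline on the z-axis.
(d) Putting this together gives p.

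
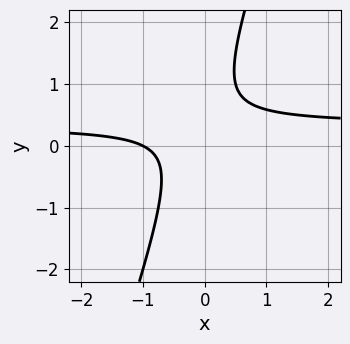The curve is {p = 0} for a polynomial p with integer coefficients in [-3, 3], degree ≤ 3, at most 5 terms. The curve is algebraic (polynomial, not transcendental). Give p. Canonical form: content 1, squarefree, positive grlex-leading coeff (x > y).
Degree: a generic line meets the curve in up to 2 points, so deg p = 2.
From the visible intercepts: no y-intercept at any integer in the box; it meets the x-axis at x = -1 (among the integer gridlines).
The integer polynomial consistent with all of this is the stated p.

3*x*y - y^2 - x + y - 1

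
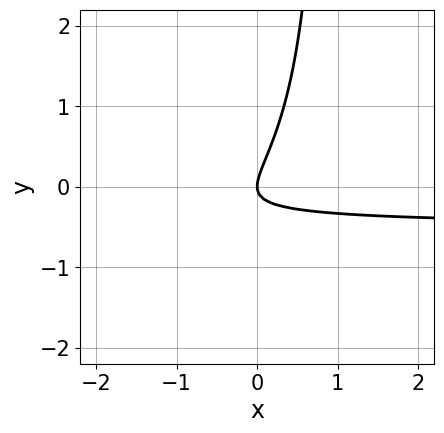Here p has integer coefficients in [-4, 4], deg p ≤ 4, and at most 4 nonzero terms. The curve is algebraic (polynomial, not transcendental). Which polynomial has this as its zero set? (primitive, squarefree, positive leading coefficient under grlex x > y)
(a) Degree: the shape is more complex than any degree-2 curve, so deg p = 3.
(b) Observable constraints: one x-axis crossing is at x = 0; one y-axis crossing is at y = 0.
(c) Fitting integer coefficients to these (and the overall shape) gives p.

2*x*y^2 + 3*x*y - 2*y^2 + x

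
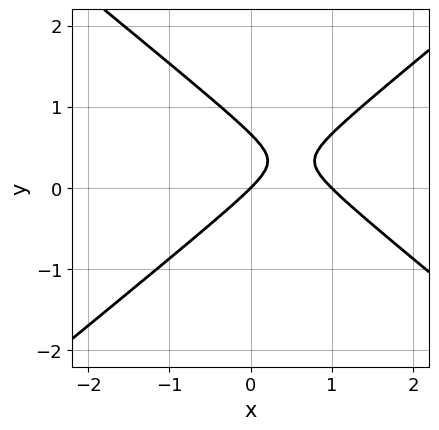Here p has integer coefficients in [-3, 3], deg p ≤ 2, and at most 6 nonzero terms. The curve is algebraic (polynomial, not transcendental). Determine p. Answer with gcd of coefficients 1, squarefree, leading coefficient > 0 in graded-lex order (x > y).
1. Degree: the shape is more complex than any degree-1 curve, so deg p = 2.
2. Checking where it meets the axes: it crosses the y-axis at the gridline y = 0; among the integer gridlines, it crosses the x-axis at x ∈ {0, 1}.
3. Solving for integer coefficients yields p as stated.

2*x^2 - 3*y^2 - 2*x + 2*y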